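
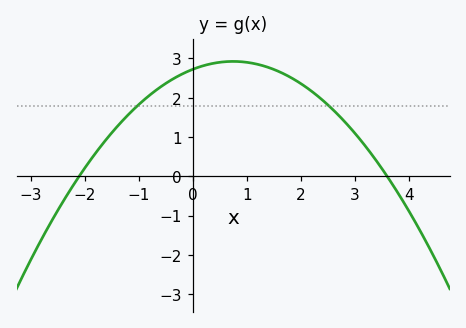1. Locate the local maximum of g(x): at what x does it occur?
0.8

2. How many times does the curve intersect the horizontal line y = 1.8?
2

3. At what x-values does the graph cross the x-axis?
-2, 3.6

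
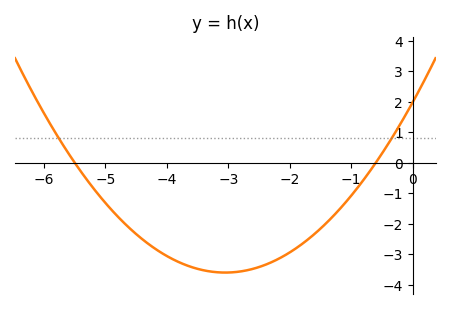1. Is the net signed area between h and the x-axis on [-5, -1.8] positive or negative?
negative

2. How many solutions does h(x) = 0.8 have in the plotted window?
2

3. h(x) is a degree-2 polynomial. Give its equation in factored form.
y = 0.6(x + 5.5)(x + 0.6)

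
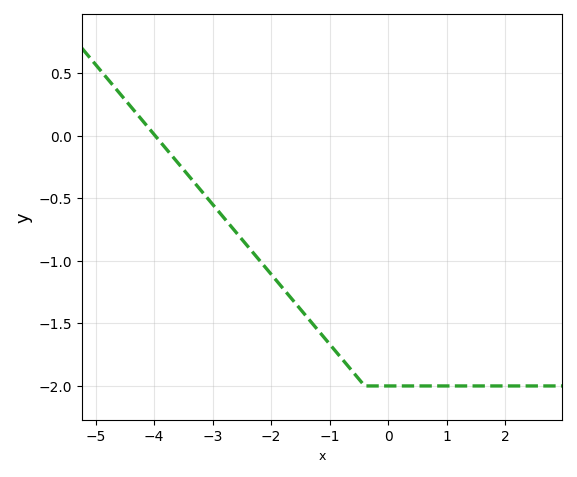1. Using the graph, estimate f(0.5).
-2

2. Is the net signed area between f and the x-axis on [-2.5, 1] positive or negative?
negative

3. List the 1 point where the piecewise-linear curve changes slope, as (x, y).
(-0.4, -2)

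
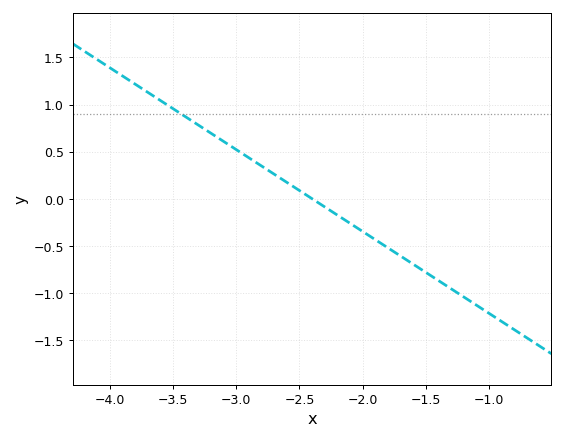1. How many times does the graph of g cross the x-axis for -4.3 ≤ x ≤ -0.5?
1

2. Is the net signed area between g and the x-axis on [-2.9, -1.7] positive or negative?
negative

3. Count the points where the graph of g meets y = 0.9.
1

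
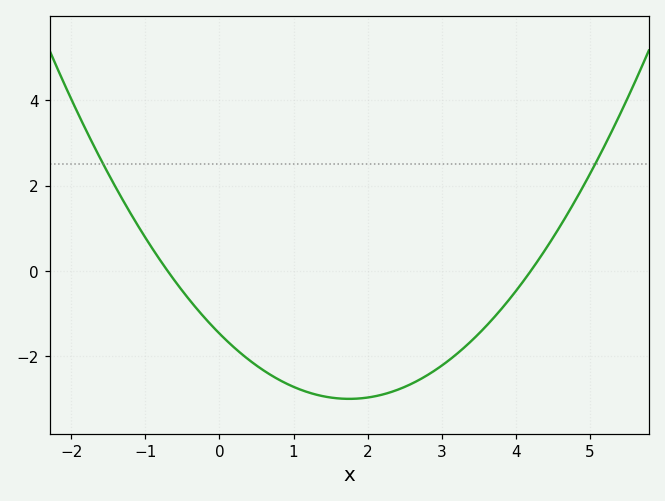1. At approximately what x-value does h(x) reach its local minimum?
1.8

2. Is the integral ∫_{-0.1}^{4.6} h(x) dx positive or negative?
negative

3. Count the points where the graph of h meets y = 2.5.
2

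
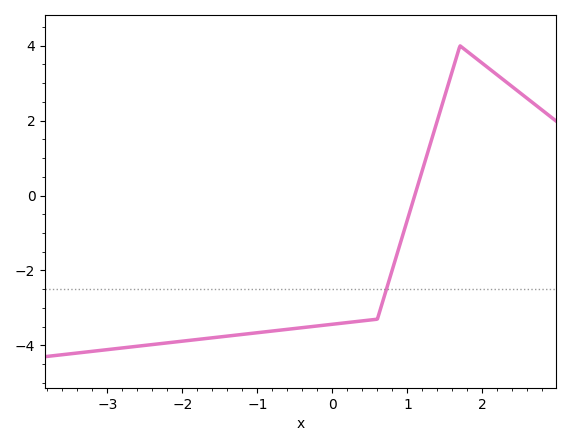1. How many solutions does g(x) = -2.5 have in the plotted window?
1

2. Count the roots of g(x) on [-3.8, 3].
1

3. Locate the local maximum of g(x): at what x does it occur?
1.7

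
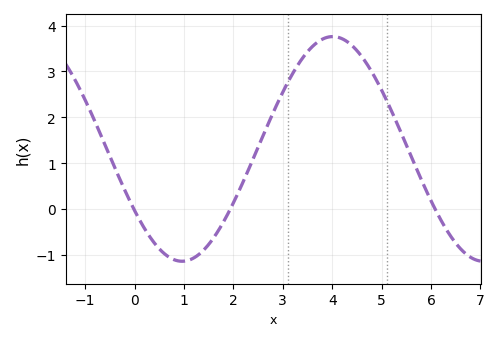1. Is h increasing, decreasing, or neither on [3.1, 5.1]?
neither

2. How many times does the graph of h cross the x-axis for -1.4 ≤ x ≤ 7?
3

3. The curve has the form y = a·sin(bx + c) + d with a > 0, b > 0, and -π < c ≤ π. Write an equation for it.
y = 2.45sin(1x - 2.6) + 1.31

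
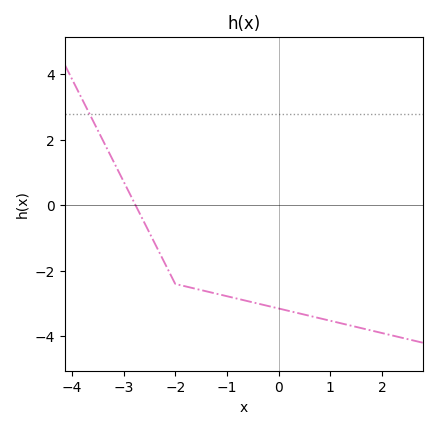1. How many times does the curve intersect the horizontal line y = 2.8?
1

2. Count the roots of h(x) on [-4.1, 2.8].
1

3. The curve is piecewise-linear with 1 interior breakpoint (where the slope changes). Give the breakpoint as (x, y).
(-2, -2.4)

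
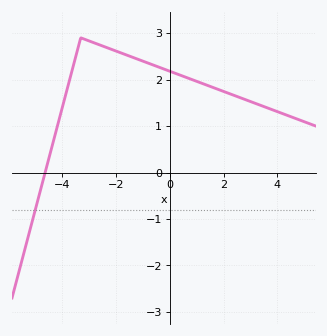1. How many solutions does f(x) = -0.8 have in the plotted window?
1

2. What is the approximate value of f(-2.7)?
2.8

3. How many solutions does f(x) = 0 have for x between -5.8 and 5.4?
1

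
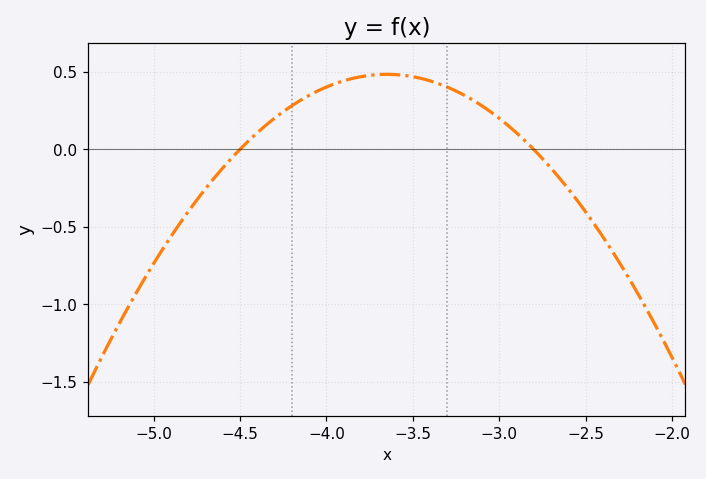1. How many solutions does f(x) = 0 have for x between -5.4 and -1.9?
2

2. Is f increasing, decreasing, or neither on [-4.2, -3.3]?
neither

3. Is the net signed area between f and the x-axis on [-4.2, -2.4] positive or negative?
positive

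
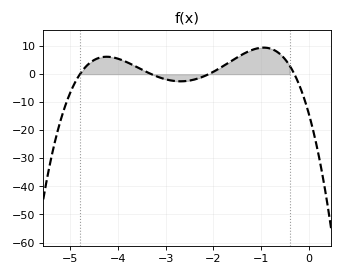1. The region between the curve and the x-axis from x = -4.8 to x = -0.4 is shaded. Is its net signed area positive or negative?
positive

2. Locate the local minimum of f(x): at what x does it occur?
-2.69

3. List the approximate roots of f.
-4.8, -3.3, -2.1, -0.3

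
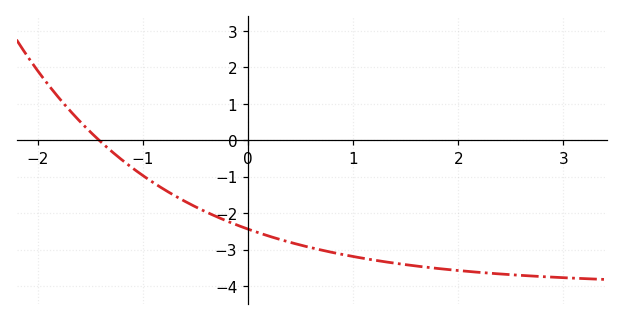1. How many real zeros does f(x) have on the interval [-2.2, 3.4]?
1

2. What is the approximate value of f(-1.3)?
-0.3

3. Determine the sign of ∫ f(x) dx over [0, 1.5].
negative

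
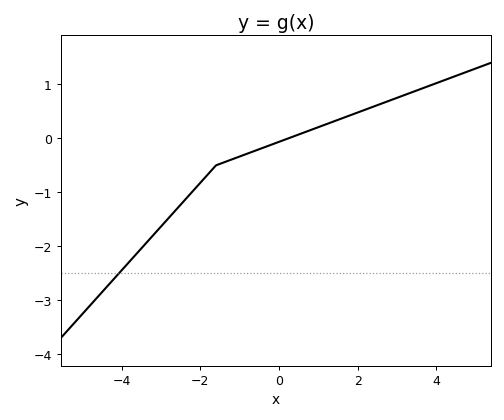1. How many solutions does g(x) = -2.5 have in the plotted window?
1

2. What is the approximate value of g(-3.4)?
-1.96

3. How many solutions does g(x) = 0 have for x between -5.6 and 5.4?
1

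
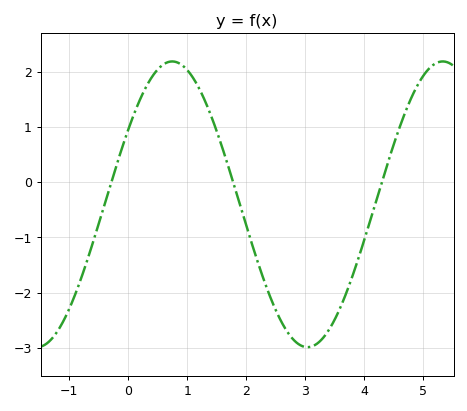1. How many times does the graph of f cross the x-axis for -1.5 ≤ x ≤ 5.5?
3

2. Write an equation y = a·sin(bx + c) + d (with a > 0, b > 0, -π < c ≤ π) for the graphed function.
y = 2.59sin(1.37x + 0.552) - 0.4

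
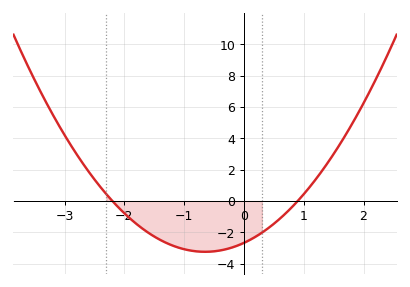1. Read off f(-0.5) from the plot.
-3.21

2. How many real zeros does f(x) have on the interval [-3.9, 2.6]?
2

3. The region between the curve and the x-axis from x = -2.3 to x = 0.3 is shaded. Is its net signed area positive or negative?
negative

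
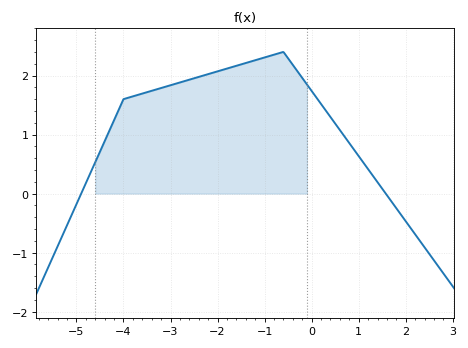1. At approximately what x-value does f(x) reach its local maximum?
-0.602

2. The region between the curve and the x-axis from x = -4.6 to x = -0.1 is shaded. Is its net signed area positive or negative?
positive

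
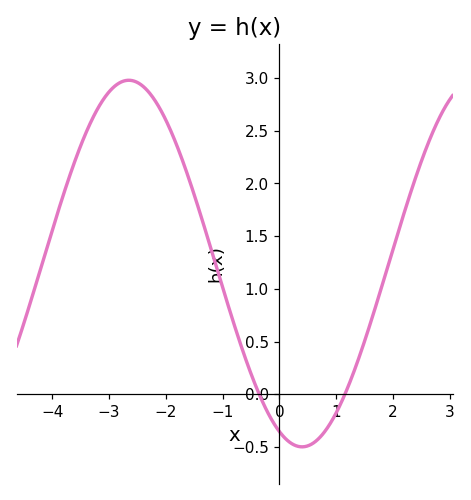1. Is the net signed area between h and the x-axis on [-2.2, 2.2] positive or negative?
positive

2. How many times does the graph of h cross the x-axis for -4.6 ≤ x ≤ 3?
2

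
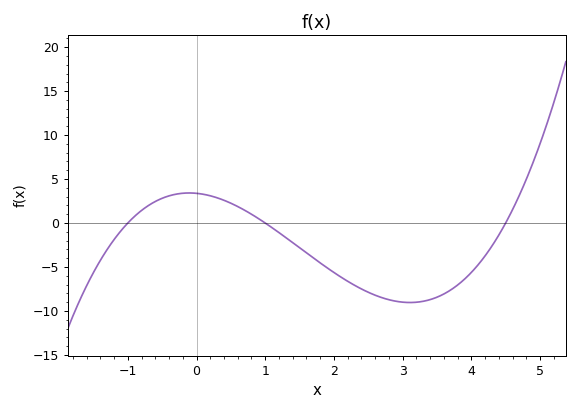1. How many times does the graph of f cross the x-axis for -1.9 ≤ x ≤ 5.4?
3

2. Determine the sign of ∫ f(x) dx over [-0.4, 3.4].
negative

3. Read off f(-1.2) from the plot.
-1.88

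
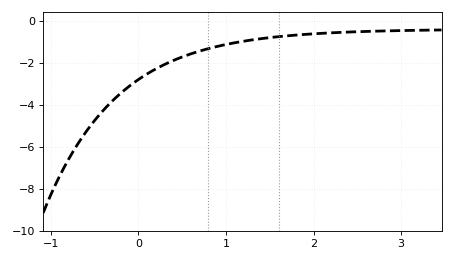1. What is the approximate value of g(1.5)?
-0.793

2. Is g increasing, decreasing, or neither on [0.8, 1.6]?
increasing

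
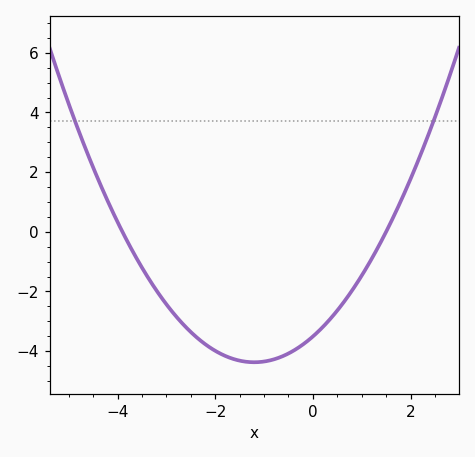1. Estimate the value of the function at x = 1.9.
1.4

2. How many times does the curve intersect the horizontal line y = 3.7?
2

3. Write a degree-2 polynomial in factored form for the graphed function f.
y = 0.6(x + 3.9)(x - 1.5)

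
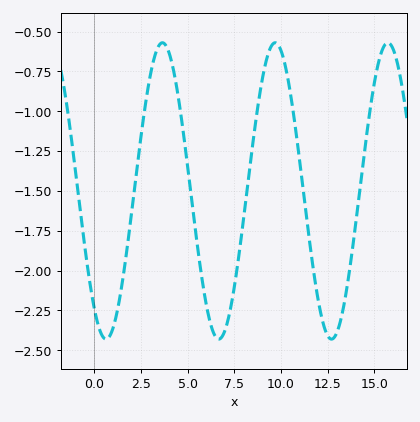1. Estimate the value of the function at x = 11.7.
-1.95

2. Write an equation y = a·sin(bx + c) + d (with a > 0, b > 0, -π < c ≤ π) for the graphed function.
y = 0.93sin(1x - 2.2) - 1.5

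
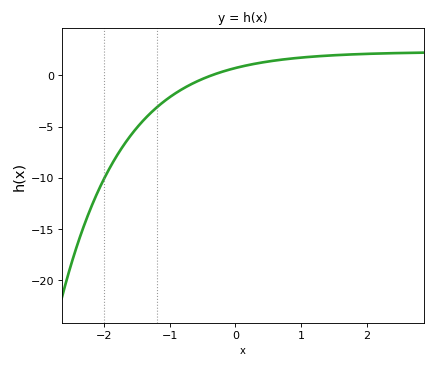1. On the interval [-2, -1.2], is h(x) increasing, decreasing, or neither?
increasing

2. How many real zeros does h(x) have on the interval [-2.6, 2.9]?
1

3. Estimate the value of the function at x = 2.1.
2.11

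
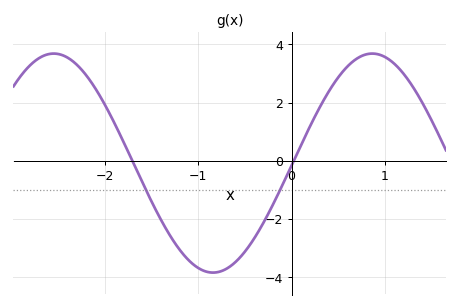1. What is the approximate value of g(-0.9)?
-3.8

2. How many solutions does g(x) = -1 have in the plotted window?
2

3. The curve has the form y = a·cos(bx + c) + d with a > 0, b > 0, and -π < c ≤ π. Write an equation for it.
y = 3.76cos(1.8x - 1.6) - 0.08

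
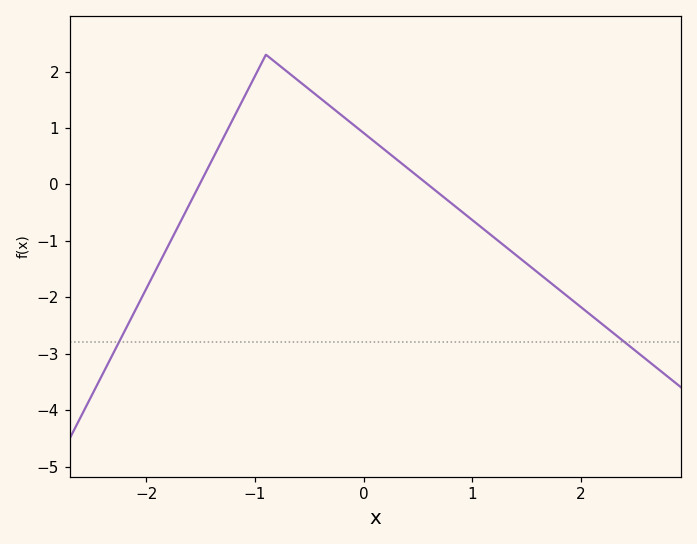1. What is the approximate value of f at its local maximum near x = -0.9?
2.3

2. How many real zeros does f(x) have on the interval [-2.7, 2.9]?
2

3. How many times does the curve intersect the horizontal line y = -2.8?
2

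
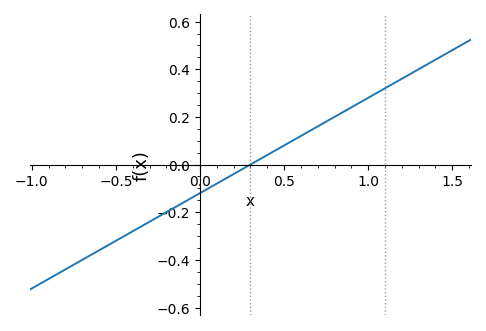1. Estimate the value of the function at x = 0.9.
0.24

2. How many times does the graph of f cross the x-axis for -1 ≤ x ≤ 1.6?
1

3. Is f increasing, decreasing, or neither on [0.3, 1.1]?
increasing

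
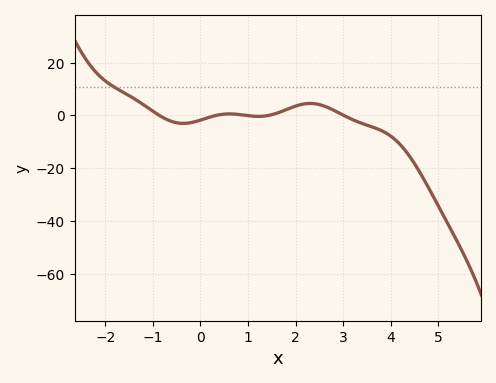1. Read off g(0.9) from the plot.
0.158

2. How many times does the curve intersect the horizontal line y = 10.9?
1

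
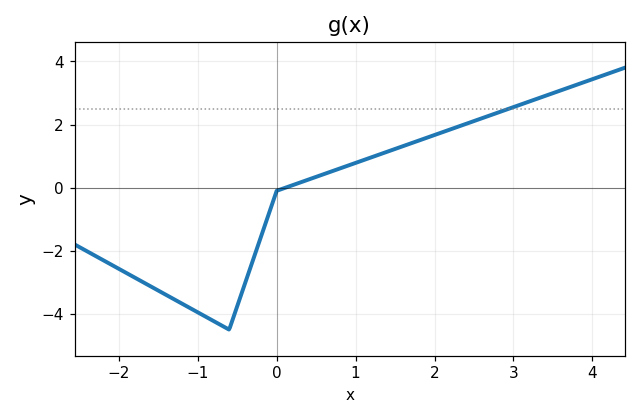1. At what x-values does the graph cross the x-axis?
0.1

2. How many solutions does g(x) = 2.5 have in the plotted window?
1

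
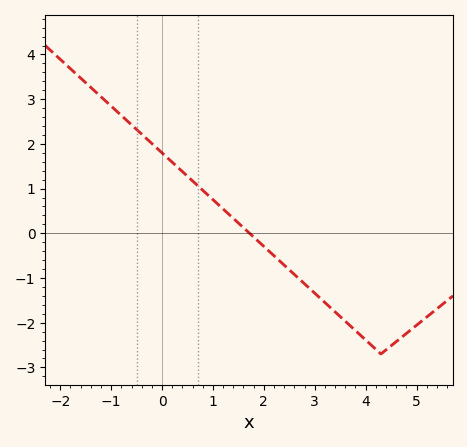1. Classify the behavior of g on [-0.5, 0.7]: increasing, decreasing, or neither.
decreasing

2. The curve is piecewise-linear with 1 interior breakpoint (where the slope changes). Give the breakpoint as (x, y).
(4.3, -2.7)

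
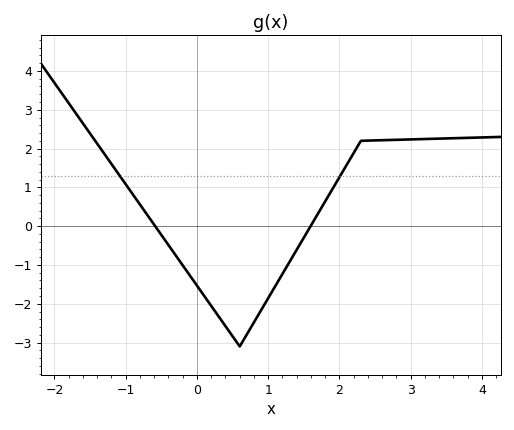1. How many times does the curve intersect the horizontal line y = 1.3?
2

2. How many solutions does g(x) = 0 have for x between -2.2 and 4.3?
2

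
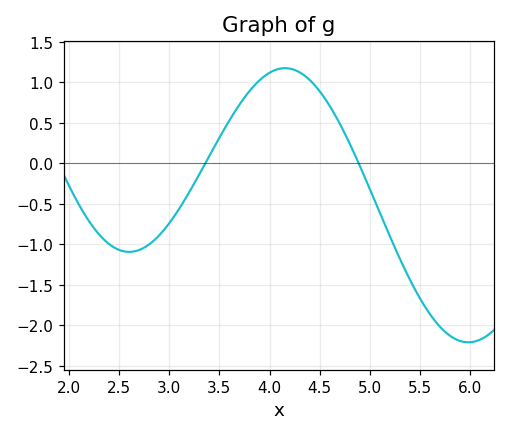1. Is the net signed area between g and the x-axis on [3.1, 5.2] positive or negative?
positive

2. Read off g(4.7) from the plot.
0.487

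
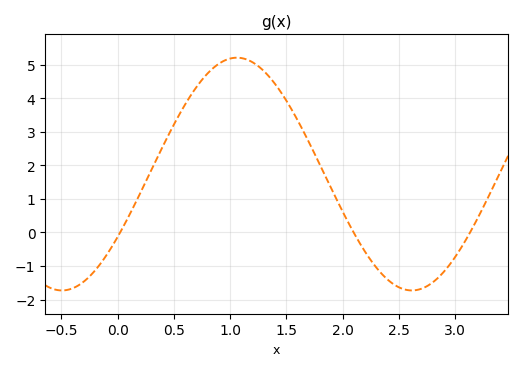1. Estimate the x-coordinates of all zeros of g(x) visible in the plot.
0, 2.1, 3.1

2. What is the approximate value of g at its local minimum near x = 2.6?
-1.7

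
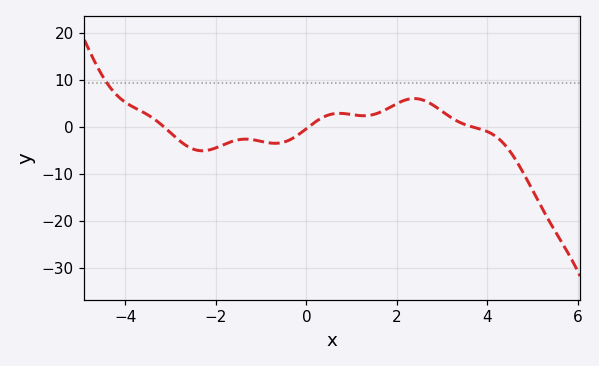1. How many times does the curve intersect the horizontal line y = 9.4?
1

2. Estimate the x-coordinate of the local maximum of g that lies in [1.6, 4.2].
2.4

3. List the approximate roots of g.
-3.2, 0, 3.6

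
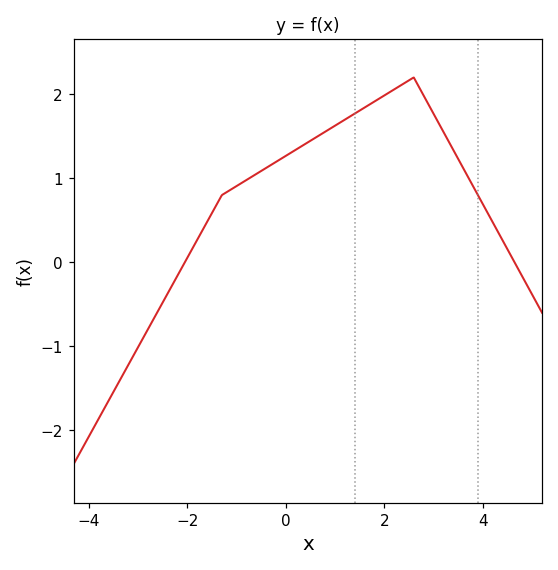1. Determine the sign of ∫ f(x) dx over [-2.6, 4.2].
positive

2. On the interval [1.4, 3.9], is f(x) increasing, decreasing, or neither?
neither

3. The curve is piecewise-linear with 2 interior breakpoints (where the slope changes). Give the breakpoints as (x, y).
(-1.3, 0.8); (2.6, 2.2)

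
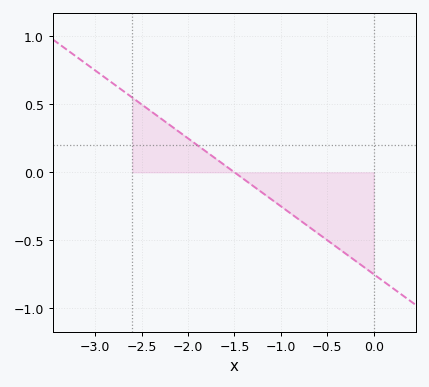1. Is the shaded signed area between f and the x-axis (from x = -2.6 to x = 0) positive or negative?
negative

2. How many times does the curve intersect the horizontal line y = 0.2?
1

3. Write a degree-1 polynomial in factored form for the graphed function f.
y = -0.5(x + 1.5)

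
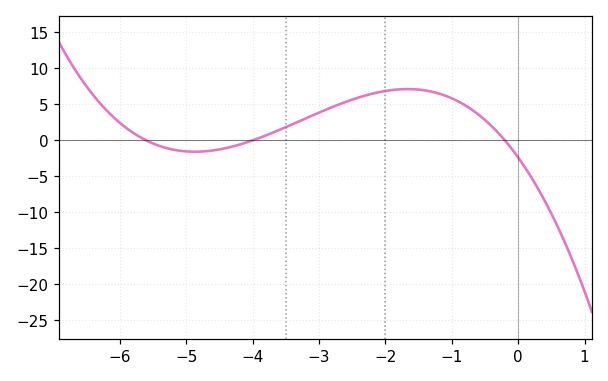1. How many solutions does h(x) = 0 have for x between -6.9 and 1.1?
3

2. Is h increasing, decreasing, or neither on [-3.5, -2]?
increasing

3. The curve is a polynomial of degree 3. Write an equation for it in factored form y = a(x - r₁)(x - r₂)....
y = -0.53(x + 5.6)(x + 4)(x + 0.2)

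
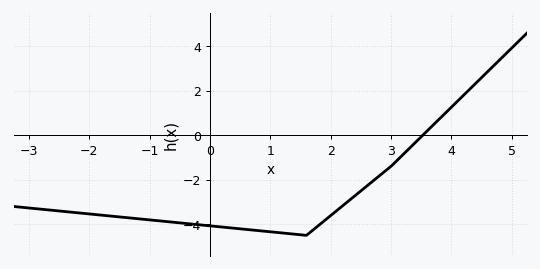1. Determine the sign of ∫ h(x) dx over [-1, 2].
negative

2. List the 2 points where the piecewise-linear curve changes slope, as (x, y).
(1.6, -4.5); (3, -1.4)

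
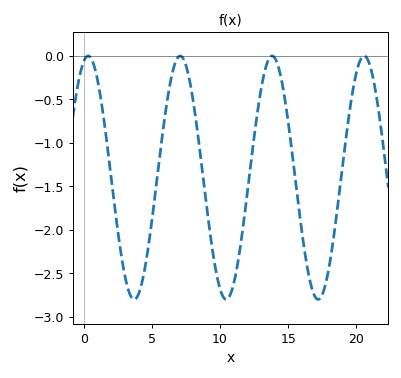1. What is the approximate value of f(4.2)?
-2.65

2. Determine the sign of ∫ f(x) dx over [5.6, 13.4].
negative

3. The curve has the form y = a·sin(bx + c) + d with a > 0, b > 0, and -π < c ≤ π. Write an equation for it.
y = 1.4sin(0.93x + 1.3) - 1.4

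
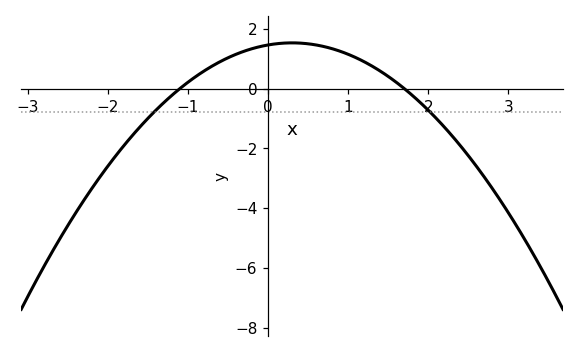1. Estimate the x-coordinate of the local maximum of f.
0.3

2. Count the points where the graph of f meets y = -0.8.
2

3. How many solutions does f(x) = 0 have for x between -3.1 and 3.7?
2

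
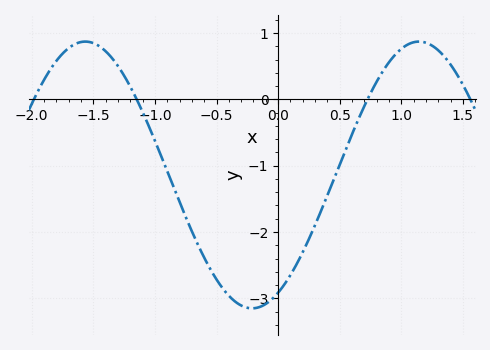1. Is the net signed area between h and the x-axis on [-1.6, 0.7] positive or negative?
negative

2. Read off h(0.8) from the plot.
0.3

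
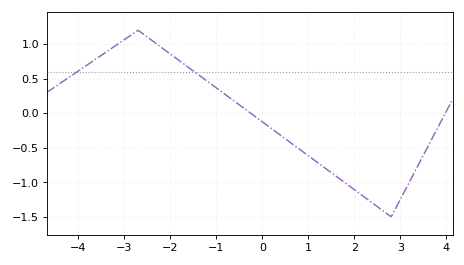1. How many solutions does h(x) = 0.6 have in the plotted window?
2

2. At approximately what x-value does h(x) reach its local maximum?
-2.8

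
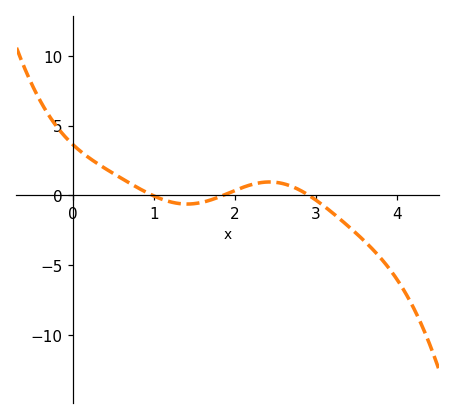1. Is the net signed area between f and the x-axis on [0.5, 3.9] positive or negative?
negative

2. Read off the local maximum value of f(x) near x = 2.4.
1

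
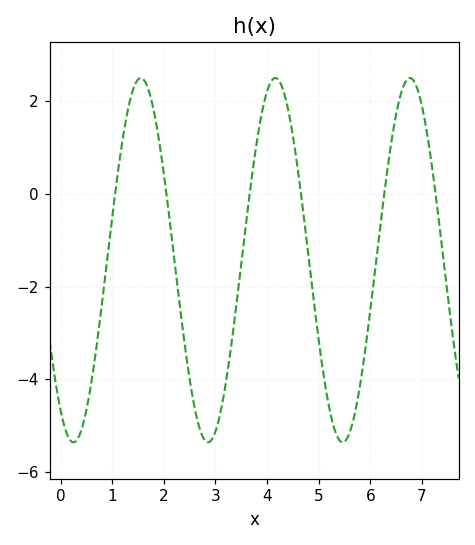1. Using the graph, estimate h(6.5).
1.72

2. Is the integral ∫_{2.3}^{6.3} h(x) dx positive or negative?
negative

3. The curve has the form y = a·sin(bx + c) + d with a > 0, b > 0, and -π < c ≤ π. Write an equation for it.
y = 3.93sin(2.41x - 2.17) - 1.43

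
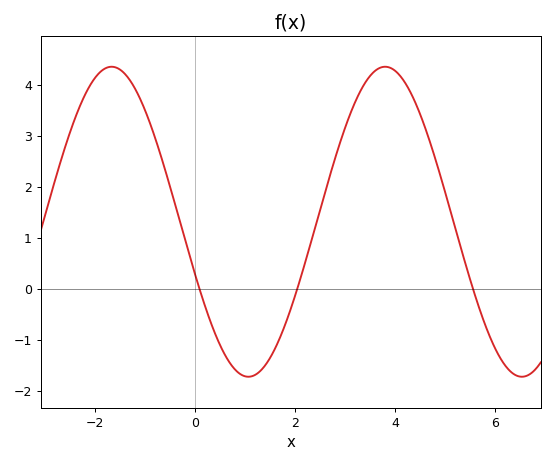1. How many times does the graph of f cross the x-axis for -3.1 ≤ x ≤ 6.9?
3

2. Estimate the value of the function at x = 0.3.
-0.601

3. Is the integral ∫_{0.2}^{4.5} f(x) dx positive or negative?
positive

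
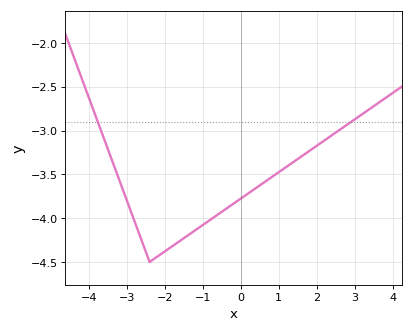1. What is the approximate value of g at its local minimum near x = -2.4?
-4.5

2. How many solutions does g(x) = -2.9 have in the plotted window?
2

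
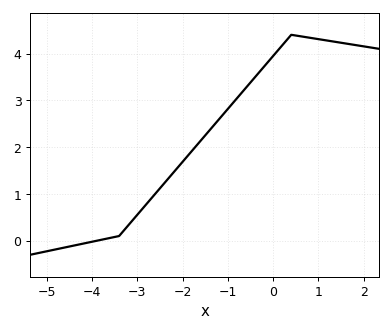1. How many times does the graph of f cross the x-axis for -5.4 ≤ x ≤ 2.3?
1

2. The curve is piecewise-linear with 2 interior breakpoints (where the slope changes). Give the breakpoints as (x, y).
(-3.4, 0.1); (0.4, 4.4)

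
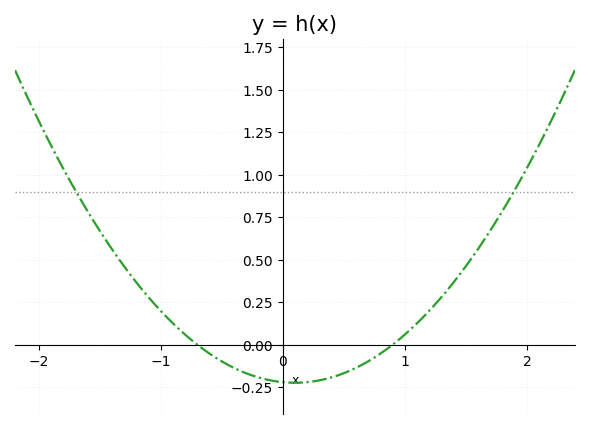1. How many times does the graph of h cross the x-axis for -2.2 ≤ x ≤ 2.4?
2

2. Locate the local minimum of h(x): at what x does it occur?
0.1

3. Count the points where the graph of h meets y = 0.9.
2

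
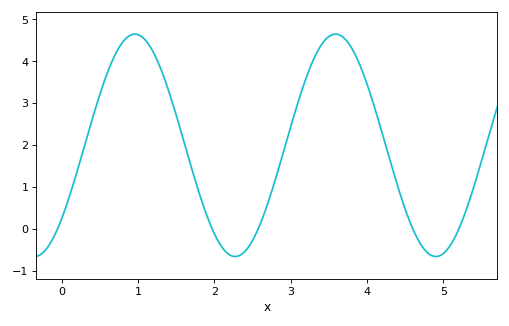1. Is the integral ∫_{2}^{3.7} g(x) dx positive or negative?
positive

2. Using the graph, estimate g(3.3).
4.05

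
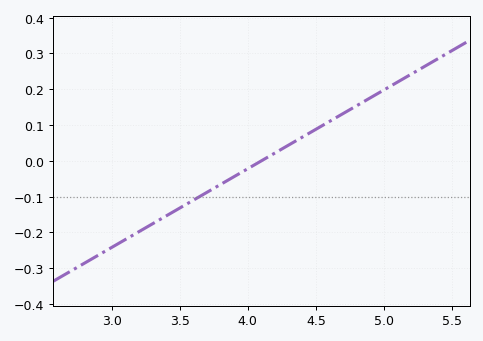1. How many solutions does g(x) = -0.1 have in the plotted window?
1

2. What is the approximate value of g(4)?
-0.02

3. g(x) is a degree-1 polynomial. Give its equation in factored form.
y = 0.22(x - 4.1)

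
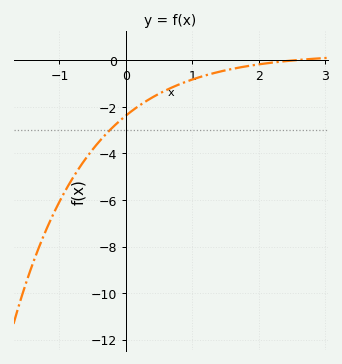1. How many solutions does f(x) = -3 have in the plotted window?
1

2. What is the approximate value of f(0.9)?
-1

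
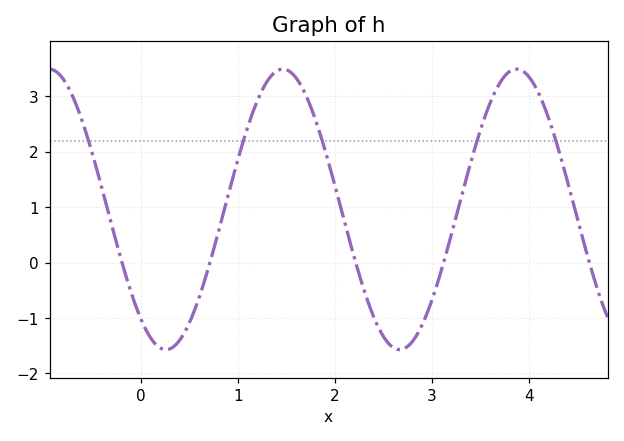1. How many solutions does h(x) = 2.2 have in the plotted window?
5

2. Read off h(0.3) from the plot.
-1.6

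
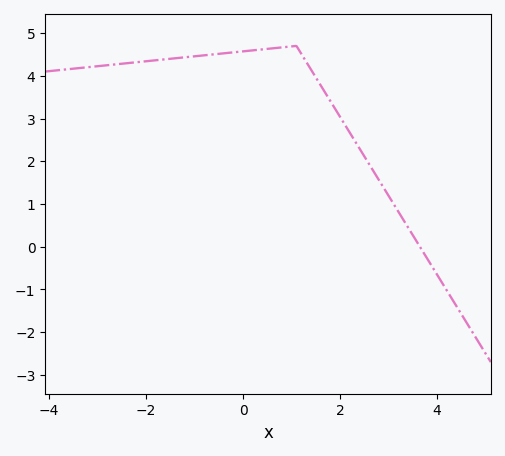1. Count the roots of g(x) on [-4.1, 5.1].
1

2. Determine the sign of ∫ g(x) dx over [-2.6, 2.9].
positive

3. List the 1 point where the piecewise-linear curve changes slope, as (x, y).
(1.1, 4.7)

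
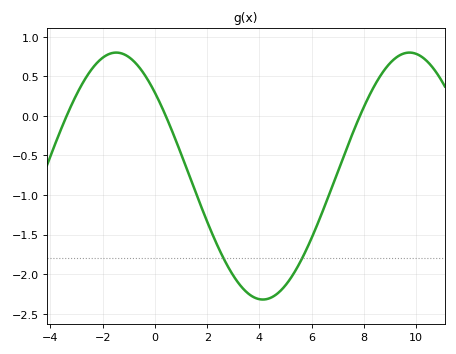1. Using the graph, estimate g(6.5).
-1.13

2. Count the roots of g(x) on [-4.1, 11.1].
3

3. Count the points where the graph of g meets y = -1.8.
2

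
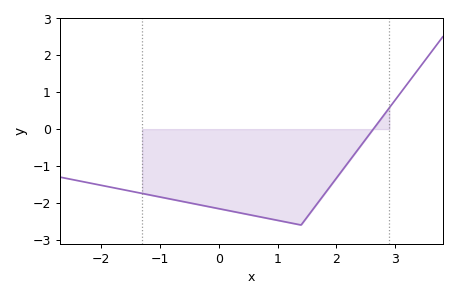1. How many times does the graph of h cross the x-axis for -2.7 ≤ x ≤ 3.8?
1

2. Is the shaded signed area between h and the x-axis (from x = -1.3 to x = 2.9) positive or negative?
negative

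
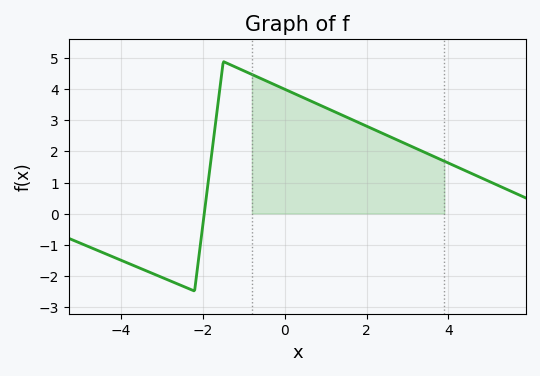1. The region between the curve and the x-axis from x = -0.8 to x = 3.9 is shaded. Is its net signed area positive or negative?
positive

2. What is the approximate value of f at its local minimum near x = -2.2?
-2.5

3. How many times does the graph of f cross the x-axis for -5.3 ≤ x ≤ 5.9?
1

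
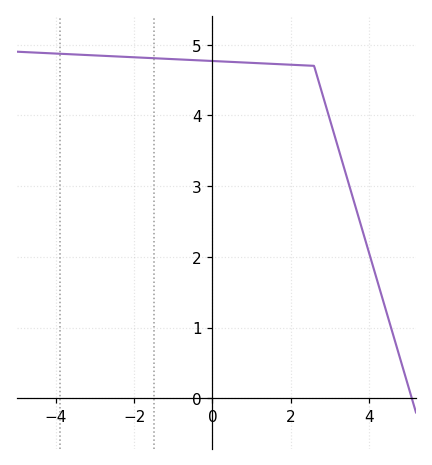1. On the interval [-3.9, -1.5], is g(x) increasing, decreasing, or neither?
decreasing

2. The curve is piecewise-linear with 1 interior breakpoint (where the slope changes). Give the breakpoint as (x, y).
(2.6, 4.7)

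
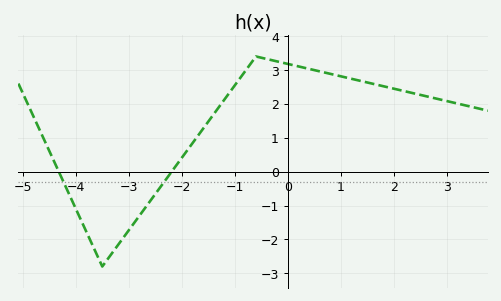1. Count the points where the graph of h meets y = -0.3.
2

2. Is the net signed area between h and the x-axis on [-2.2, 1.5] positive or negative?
positive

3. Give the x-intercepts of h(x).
-4.32, -2.19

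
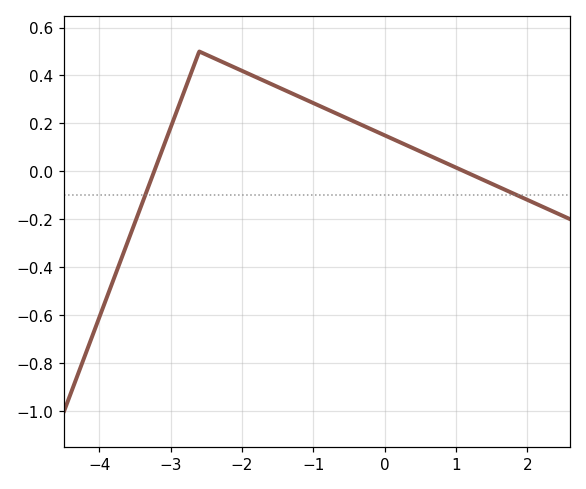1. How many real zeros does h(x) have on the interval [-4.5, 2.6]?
2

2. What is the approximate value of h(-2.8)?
0.342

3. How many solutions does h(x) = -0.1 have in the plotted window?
2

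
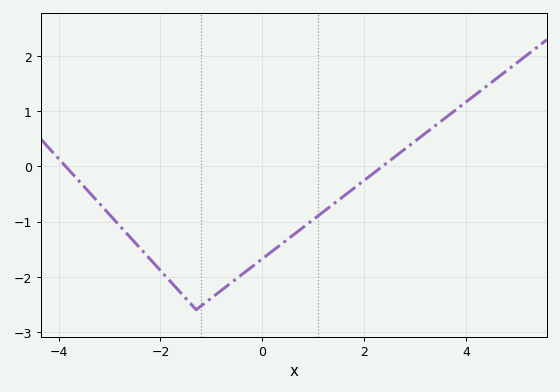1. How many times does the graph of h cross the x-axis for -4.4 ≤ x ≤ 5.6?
2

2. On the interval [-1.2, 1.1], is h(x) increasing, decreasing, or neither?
increasing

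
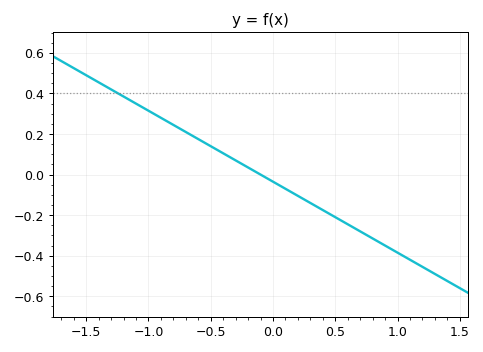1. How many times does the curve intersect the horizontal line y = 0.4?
1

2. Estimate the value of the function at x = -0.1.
0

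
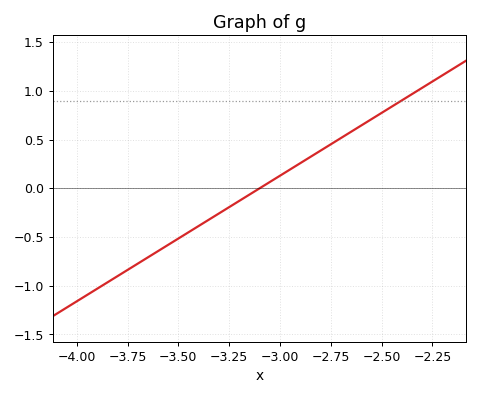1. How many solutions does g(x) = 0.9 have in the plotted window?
1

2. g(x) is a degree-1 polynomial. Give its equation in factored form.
y = 1.29(x + 3.1)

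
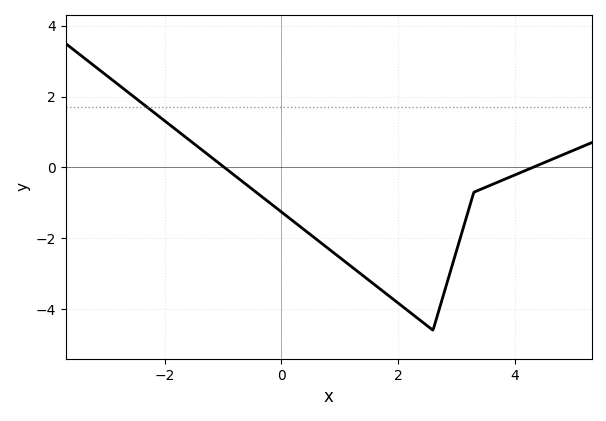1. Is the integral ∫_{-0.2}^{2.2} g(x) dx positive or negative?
negative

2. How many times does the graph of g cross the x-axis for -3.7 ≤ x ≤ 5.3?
2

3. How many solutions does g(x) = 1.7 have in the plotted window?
1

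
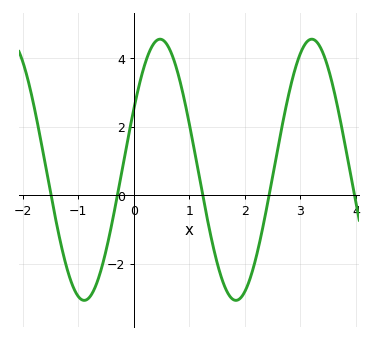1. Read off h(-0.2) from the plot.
0.829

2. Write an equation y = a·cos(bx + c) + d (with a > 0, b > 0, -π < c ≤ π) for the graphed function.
y = 3.81cos(2.3x - 1.09) + 0.75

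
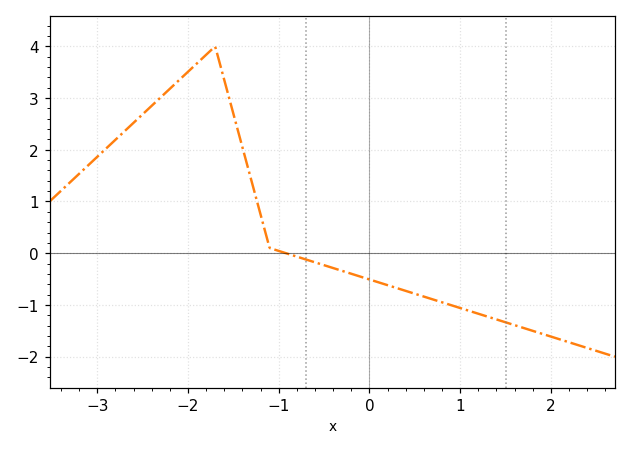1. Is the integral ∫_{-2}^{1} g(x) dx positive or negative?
positive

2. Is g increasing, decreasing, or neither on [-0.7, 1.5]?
decreasing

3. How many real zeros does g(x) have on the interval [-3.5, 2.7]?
1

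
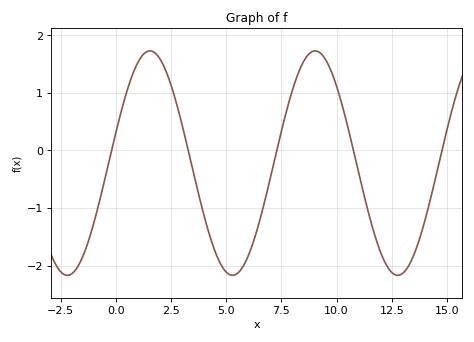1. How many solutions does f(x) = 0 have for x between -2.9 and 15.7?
5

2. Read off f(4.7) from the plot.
-1.9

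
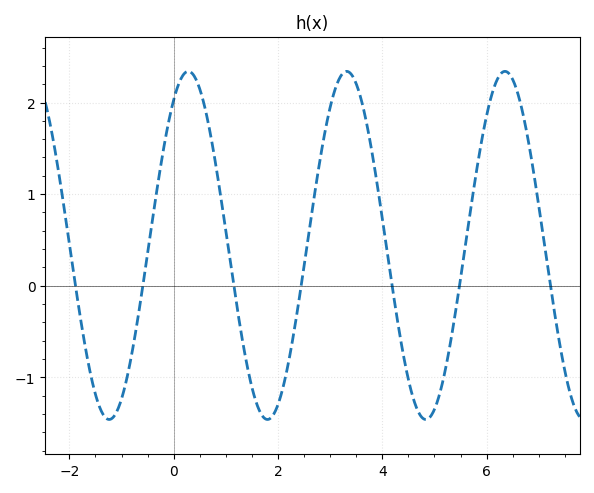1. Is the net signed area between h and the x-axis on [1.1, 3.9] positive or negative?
positive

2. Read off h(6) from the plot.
1.86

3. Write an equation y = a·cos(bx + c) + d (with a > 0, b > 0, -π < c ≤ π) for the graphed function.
y = 1.9cos(2.07x - 0.582) + 0.44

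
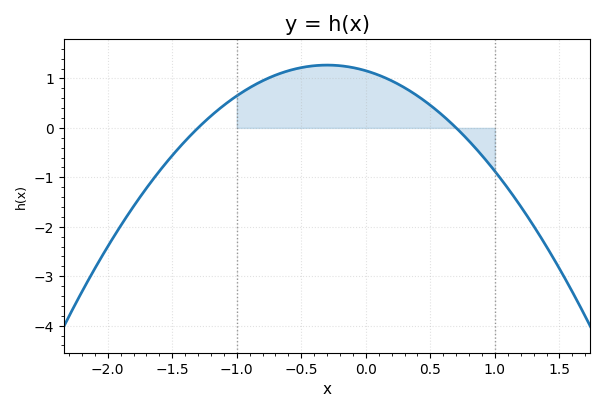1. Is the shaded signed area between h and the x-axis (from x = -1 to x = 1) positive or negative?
positive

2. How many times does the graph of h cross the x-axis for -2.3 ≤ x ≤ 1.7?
2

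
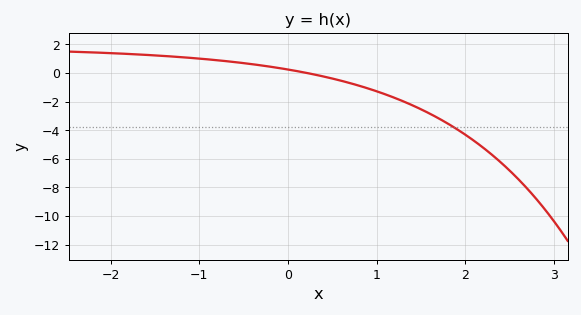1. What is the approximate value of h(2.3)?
-5.7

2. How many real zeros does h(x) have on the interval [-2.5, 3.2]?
1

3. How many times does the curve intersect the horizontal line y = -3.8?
1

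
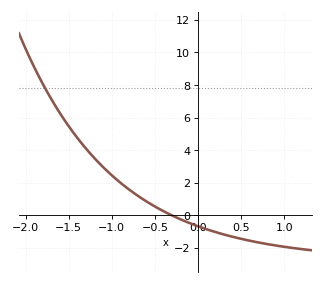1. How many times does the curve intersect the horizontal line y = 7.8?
1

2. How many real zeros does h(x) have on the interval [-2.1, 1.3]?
1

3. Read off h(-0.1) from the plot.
-0.479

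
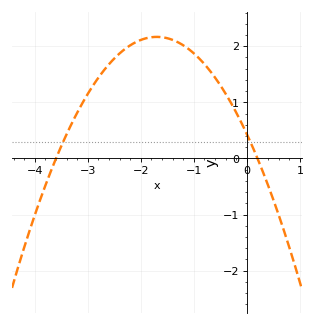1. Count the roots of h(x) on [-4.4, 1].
2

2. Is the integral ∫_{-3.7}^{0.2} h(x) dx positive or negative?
positive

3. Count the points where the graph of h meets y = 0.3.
2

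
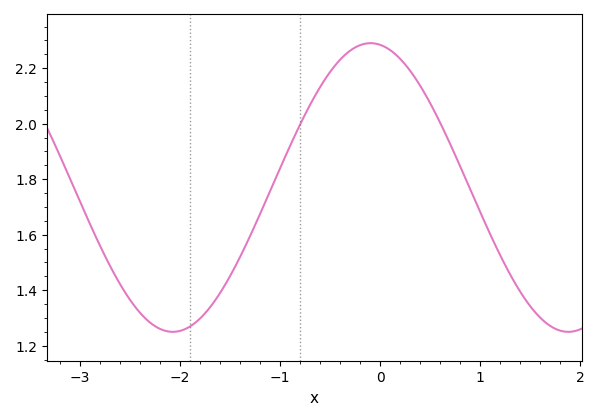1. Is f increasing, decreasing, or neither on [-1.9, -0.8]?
increasing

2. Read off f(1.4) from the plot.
1.39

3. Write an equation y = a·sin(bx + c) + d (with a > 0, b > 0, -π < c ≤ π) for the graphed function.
y = 0.52sin(1.59x + 1.72) + 1.77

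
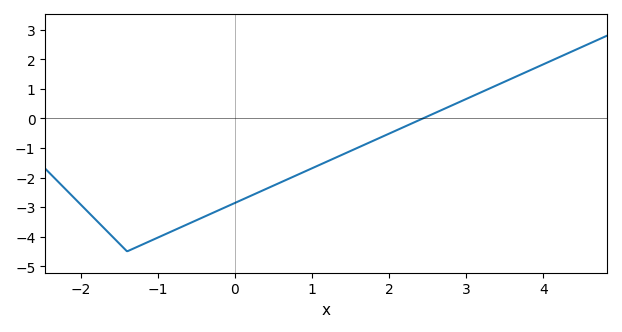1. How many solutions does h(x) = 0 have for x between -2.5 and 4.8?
1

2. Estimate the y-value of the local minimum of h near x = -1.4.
-4.5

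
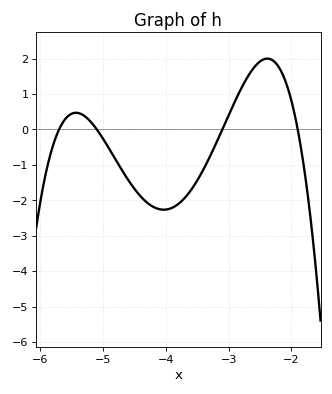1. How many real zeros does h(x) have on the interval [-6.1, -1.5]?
4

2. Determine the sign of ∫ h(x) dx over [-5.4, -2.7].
negative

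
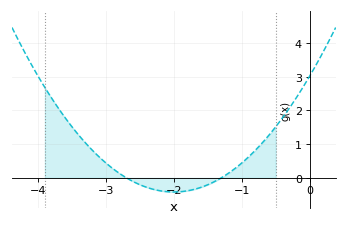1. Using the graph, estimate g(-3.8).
2.4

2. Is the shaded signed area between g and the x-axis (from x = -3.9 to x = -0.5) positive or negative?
positive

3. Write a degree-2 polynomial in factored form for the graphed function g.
y = 0.86(x + 2.7)(x + 1.3)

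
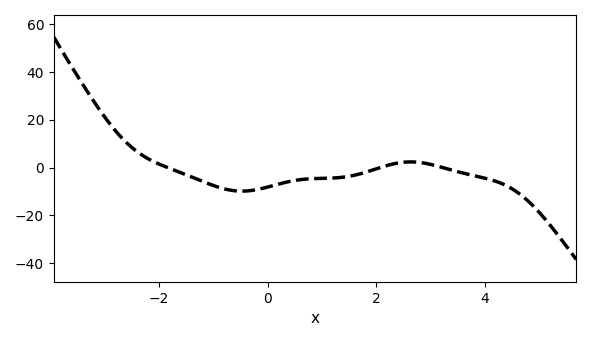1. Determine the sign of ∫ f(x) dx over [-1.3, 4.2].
negative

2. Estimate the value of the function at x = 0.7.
-4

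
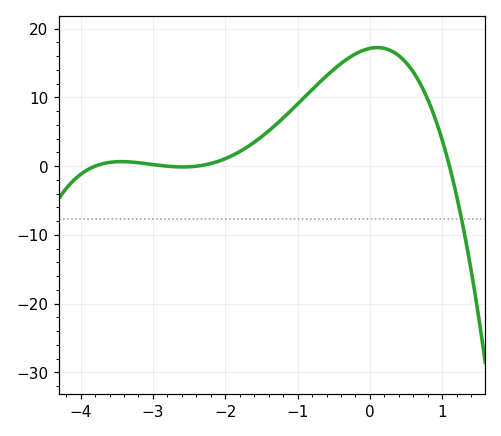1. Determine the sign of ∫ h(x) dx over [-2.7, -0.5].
positive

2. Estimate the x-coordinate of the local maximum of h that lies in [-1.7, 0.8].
0.101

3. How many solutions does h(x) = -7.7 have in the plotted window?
1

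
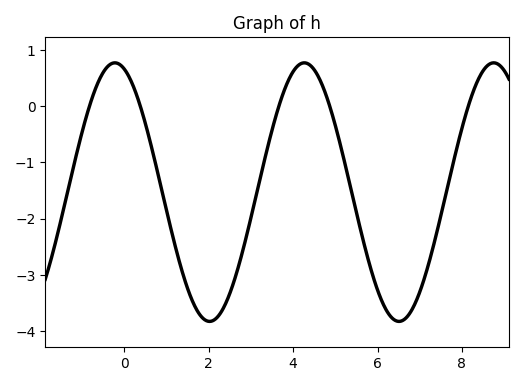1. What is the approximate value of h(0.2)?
0.4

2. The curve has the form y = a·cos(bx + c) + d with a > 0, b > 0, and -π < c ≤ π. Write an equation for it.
y = 2.3cos(1.4x + 0.31) - 1.53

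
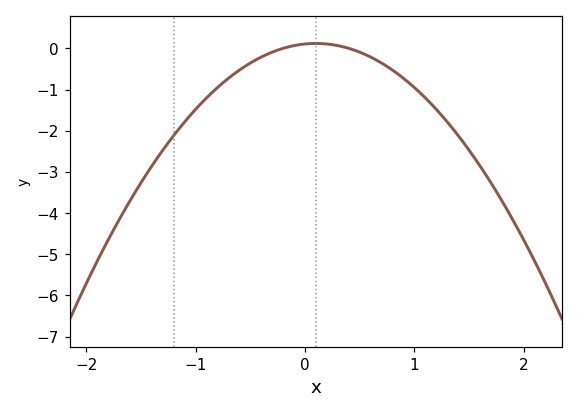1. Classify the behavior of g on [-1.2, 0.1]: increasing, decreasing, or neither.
increasing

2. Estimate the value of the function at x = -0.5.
-0.356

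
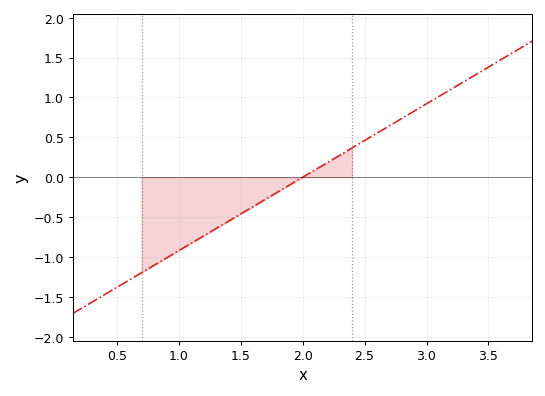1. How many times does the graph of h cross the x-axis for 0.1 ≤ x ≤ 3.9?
1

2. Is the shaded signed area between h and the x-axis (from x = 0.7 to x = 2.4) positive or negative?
negative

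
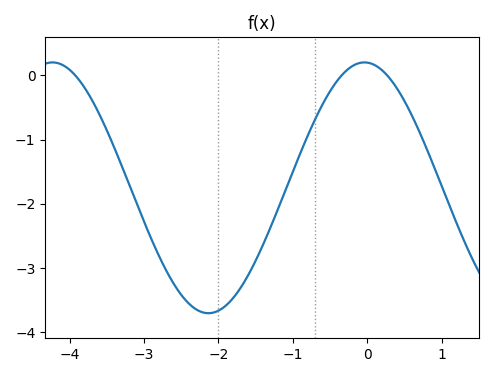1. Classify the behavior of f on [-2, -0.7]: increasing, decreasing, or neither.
increasing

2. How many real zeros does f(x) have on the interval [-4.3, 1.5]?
3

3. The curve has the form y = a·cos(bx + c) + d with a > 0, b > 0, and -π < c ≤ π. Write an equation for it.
y = 1.95cos(1.5x + 0.06) - 1.75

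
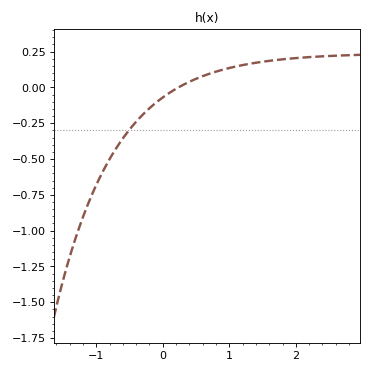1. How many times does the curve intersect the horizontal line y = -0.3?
1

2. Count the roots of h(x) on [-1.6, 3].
1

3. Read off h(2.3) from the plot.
0.215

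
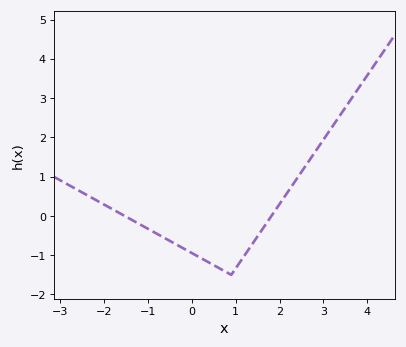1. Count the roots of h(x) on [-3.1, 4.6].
2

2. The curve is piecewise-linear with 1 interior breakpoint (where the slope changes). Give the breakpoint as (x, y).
(0.9, -1.5)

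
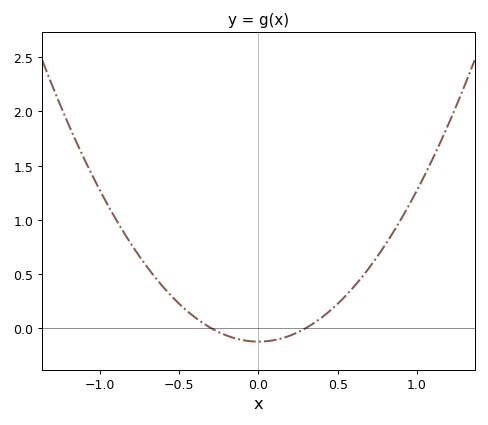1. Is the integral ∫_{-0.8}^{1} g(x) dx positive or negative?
positive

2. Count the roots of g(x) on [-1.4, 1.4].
2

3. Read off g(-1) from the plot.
1.25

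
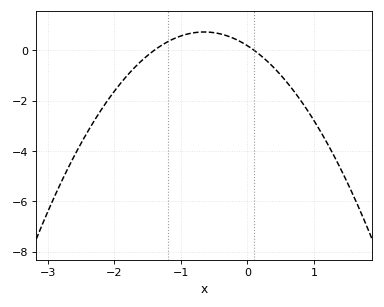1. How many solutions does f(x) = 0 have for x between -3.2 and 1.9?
2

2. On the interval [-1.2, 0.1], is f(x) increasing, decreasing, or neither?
neither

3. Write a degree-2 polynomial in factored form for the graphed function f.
y = -1.29(x + 1.4)(x - 0.1)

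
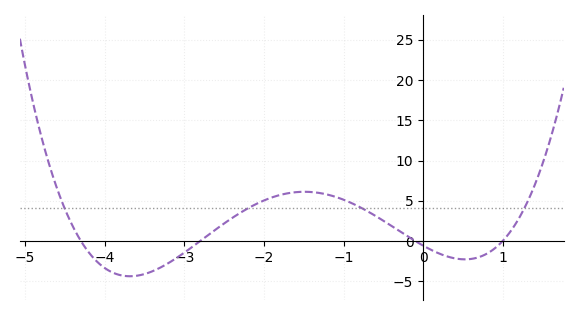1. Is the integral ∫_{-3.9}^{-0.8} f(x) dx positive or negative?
positive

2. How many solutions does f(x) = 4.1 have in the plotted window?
4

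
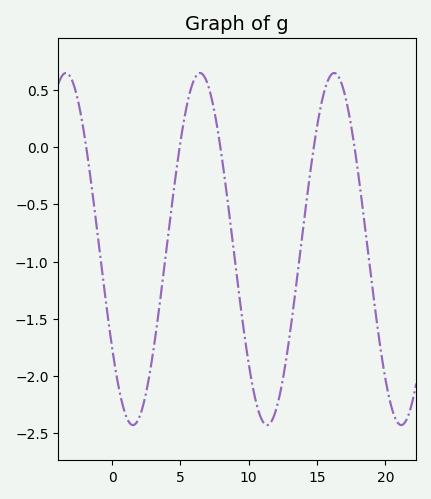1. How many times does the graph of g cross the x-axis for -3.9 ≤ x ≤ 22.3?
5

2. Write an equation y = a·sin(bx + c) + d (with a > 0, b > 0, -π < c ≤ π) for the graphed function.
y = 1.54sin(0.64x - 2.55) - 0.89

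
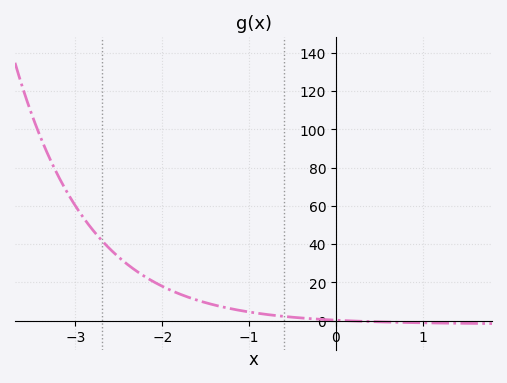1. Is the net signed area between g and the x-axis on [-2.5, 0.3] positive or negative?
positive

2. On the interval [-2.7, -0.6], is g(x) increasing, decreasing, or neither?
decreasing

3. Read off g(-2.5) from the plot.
34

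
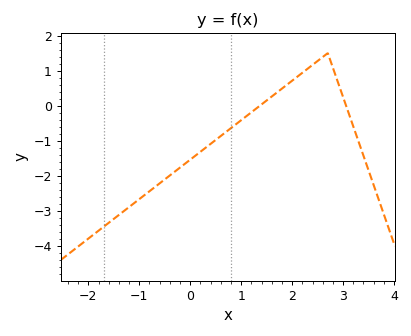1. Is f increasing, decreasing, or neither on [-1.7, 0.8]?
increasing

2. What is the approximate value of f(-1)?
-2.7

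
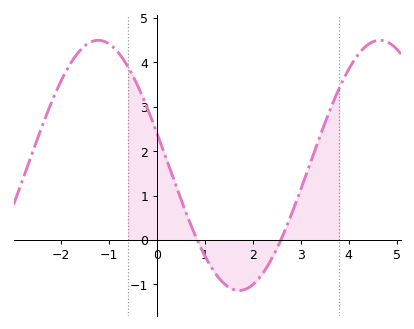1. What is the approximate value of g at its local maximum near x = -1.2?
4.5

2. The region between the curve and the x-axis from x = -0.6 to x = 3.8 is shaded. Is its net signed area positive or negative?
positive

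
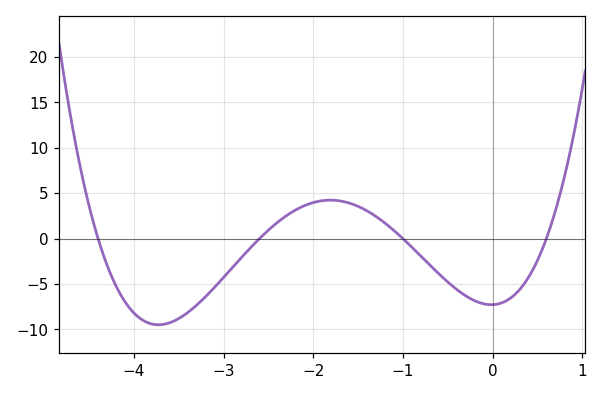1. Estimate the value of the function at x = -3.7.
-9.5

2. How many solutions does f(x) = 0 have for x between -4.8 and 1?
4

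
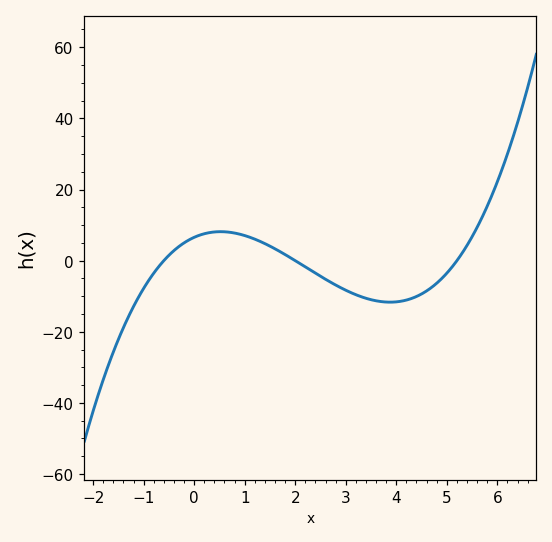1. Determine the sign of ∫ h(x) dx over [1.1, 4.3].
negative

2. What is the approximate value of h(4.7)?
-7.51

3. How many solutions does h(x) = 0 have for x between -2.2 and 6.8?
3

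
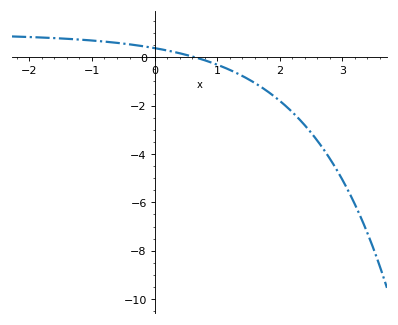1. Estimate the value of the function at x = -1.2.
0.733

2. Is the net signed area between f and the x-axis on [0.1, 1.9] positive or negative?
negative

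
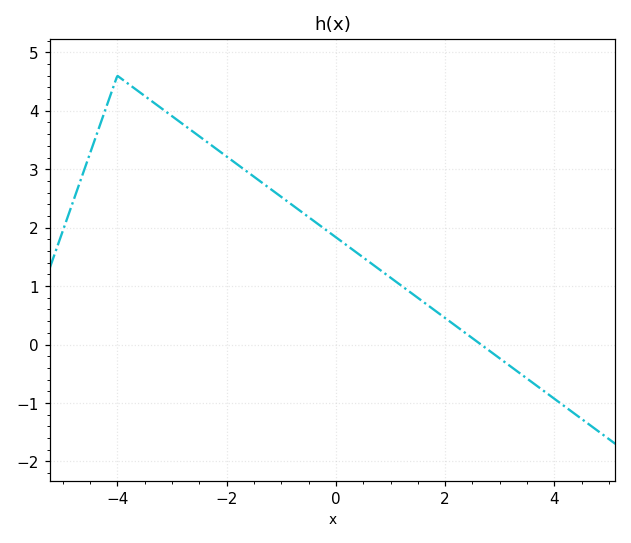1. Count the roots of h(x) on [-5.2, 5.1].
1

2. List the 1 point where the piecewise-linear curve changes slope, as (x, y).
(-4, 4.6)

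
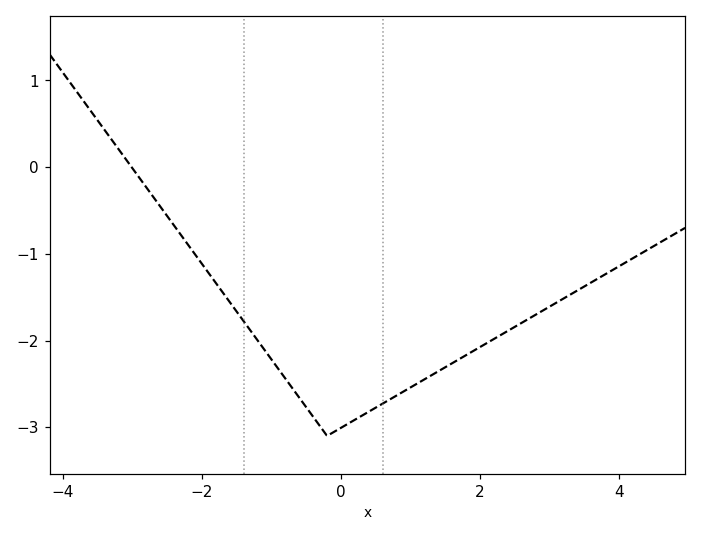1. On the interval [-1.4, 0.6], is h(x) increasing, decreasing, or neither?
neither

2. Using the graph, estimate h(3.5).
-1.37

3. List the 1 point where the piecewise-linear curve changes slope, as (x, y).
(-0.2, -3.1)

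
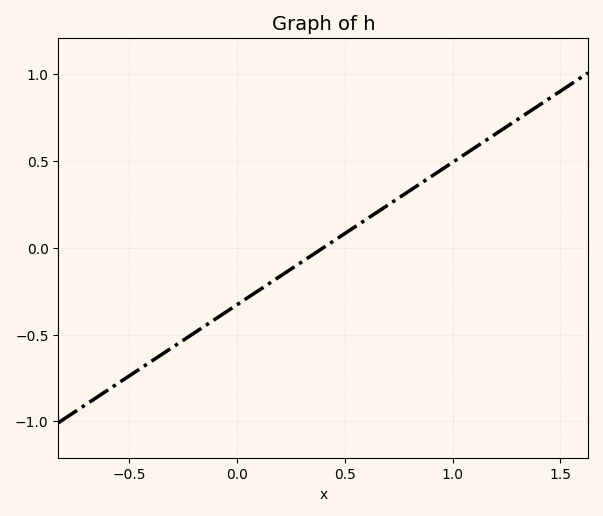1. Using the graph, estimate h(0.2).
-0.164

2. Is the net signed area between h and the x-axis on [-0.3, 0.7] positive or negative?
negative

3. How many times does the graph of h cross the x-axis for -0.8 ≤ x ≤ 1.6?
1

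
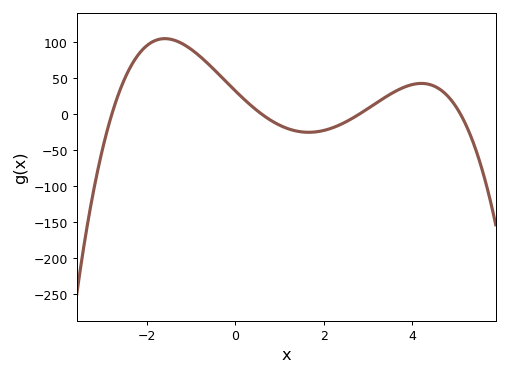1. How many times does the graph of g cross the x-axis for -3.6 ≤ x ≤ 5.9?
4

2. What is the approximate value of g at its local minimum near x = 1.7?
-25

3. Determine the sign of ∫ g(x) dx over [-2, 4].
positive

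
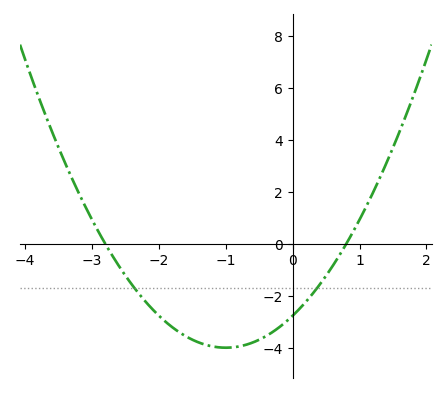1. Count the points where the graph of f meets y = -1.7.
2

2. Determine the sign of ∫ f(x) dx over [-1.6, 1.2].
negative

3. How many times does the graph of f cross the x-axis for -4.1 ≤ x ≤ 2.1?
2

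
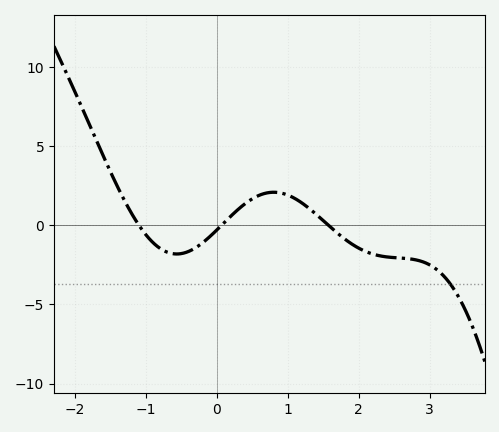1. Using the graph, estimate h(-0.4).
-1.66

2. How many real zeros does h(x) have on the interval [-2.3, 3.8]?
3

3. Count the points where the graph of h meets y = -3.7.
1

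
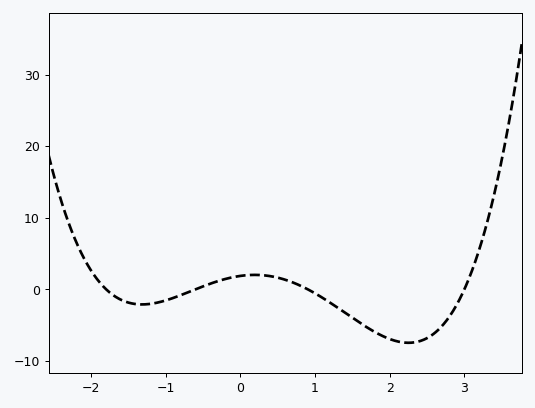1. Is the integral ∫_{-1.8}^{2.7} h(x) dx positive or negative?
negative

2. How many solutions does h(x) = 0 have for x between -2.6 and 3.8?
4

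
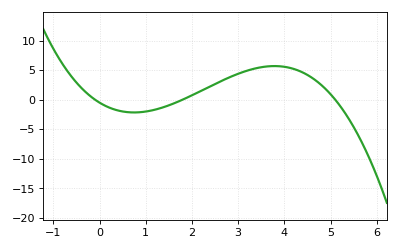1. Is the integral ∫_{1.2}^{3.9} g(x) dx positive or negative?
positive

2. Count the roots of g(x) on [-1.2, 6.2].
3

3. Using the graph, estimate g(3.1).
4.66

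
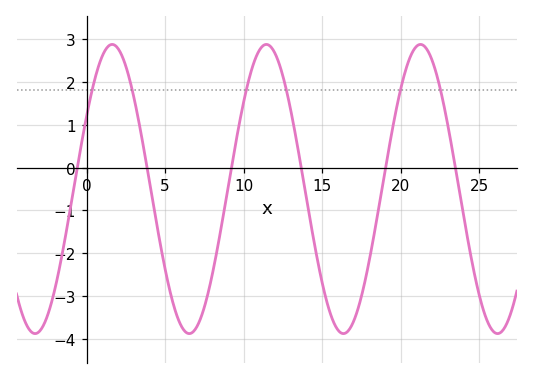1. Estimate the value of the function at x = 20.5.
2.48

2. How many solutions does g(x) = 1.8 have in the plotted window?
6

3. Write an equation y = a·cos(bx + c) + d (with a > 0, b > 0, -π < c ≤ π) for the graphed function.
y = 3.37cos(0.64x - 1.04) - 0.5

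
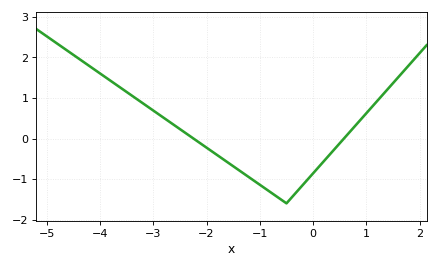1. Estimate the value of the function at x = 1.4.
1.2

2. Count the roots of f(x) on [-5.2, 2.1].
2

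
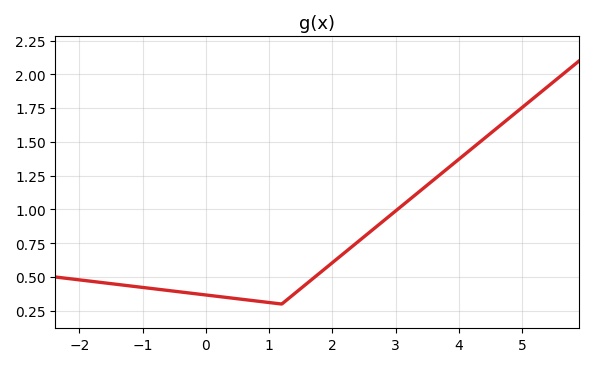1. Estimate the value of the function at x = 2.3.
0.721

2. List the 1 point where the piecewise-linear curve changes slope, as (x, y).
(1.2, 0.3)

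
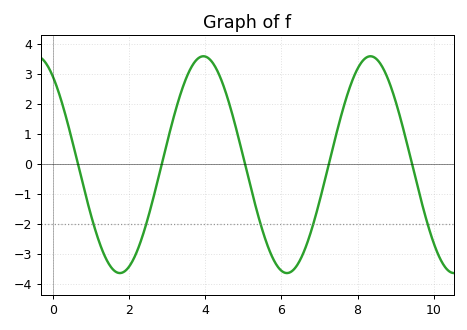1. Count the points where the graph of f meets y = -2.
5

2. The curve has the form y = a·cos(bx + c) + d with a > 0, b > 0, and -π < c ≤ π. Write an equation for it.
y = 3.62cos(1.43x + 0.64) - 0.03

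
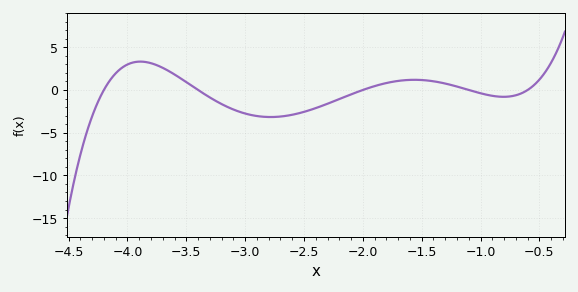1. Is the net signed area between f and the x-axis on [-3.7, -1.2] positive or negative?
negative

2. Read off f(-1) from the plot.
-0.387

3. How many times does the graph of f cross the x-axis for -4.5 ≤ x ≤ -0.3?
5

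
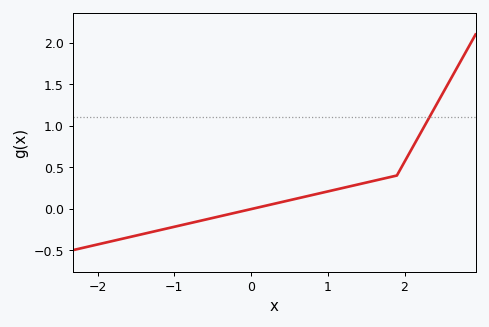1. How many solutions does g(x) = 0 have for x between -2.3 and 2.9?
1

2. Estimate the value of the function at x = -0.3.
-0.05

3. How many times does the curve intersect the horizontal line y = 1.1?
1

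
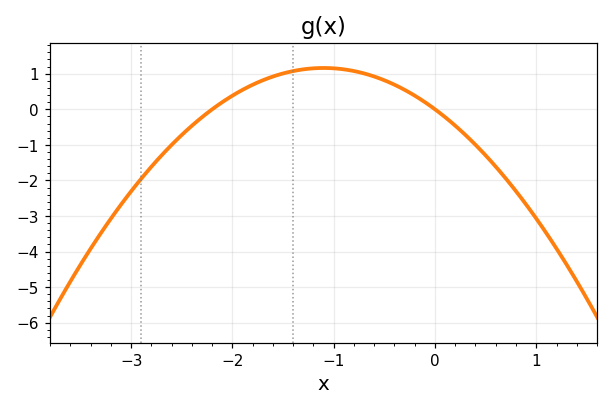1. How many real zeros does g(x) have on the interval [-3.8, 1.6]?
2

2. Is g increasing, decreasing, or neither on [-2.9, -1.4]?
increasing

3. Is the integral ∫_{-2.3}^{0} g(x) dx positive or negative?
positive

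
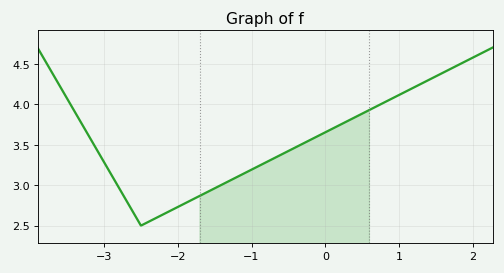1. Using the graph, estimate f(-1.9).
2.8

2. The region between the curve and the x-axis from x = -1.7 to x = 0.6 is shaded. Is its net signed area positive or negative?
positive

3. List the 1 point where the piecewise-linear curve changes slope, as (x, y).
(-2.5, 2.5)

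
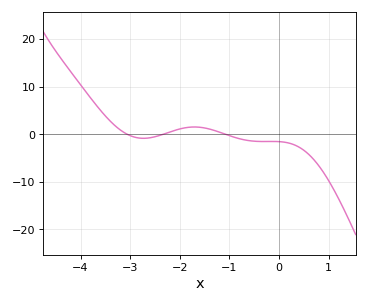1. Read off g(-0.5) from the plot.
-1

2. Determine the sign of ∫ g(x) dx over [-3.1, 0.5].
negative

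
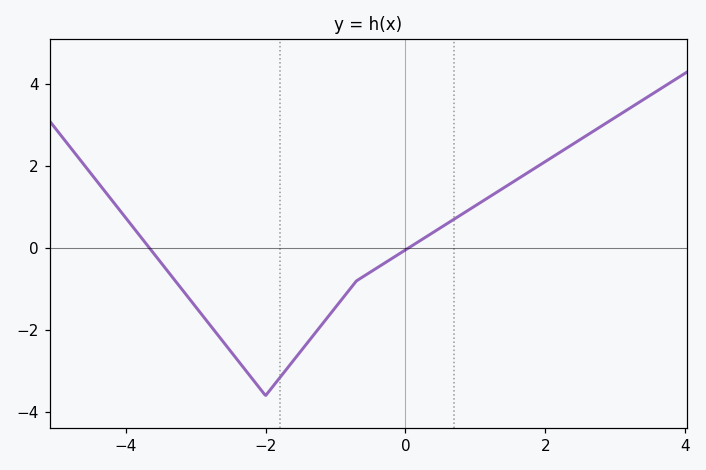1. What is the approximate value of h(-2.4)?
-2.8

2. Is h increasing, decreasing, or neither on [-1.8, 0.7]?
increasing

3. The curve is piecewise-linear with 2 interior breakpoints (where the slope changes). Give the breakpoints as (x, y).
(-2, -3.6); (-0.7, -0.8)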